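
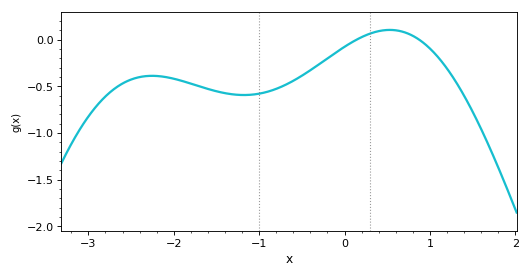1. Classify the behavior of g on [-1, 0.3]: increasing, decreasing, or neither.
increasing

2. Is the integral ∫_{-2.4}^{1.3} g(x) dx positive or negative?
negative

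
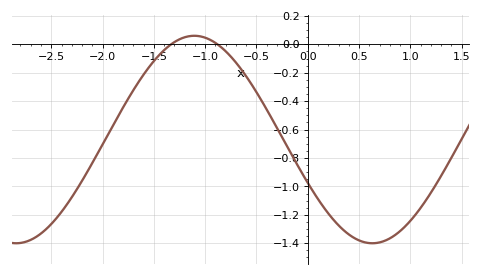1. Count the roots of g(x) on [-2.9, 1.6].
2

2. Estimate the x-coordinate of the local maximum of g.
-1.1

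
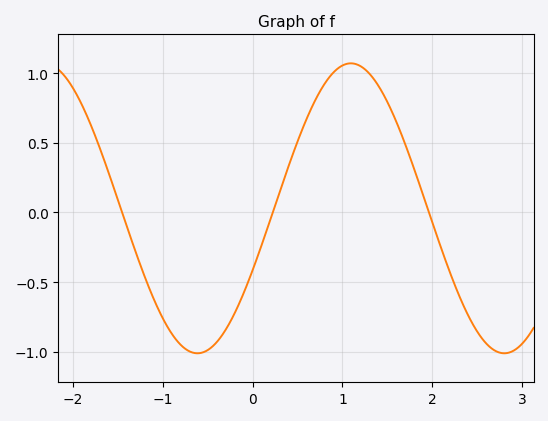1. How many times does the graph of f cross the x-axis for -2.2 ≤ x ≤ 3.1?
3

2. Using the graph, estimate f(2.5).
-0.85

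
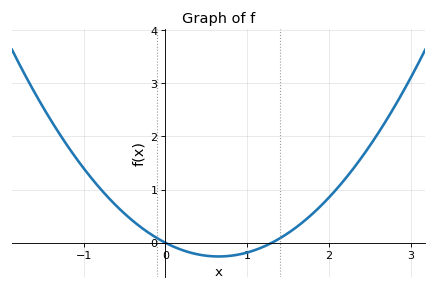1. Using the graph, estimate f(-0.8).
1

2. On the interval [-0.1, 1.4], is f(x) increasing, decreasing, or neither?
neither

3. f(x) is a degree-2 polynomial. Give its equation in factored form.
y = 0.61(x - 0)(x - 1.3)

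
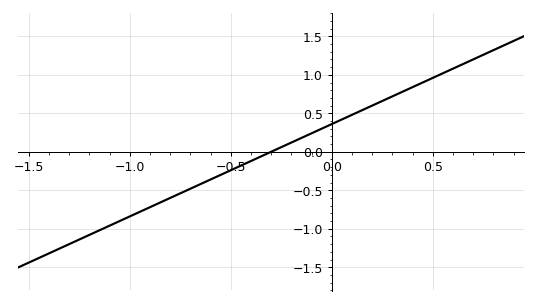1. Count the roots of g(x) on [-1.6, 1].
1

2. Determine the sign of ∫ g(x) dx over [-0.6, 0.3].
positive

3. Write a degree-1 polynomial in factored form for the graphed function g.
y = 1.2(x + 0.3)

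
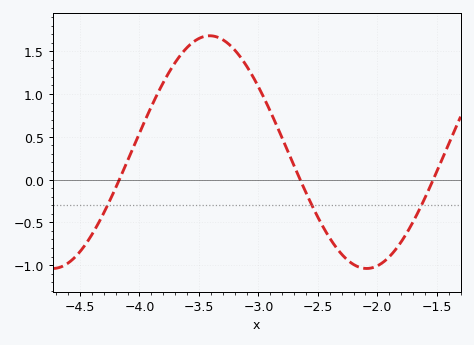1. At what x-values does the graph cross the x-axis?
-4.17, -2.65, -1.53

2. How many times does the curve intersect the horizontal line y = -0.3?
3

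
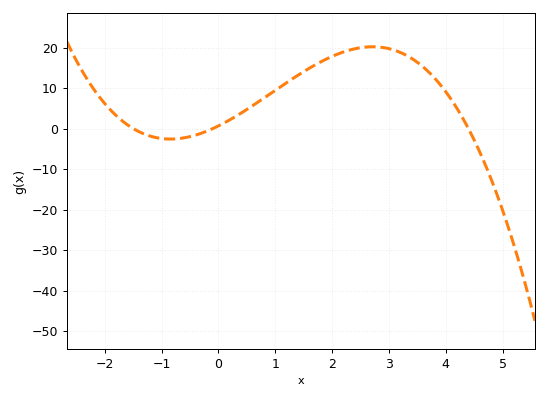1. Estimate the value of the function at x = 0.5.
5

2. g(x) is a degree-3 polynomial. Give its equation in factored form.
y = -1.01(x + 1.5)(x + 0.1)(x - 4.4)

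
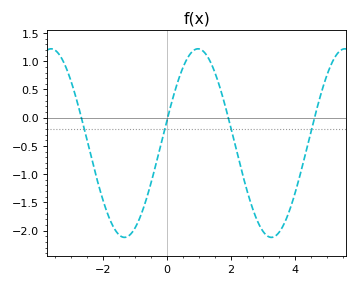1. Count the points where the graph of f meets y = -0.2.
4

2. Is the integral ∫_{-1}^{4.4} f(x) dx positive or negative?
negative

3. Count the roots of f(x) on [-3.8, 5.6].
4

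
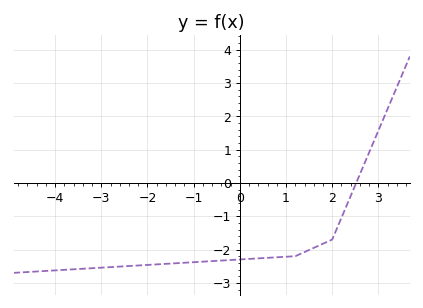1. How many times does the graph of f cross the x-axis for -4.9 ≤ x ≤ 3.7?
1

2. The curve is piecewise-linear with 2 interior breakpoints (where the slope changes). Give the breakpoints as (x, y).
(1.2, -2.2); (2, -1.7)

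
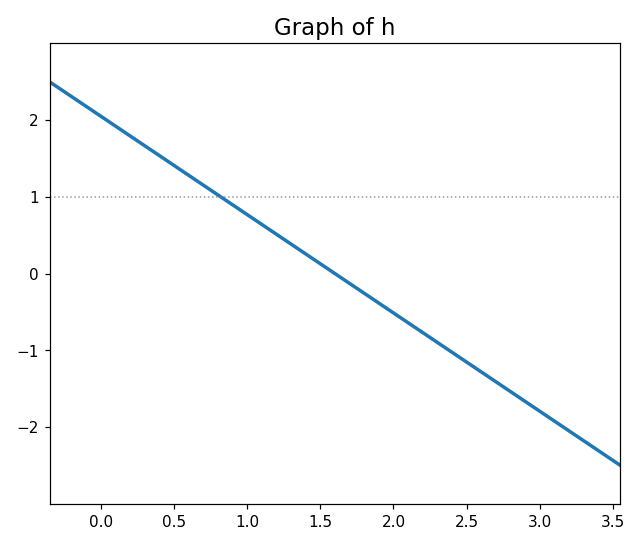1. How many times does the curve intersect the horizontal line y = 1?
1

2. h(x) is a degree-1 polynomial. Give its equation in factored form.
y = -1.28(x - 1.6)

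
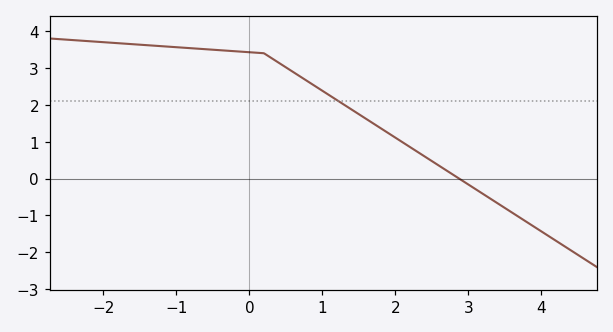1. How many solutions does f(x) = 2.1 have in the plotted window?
1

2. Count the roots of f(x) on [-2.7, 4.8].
1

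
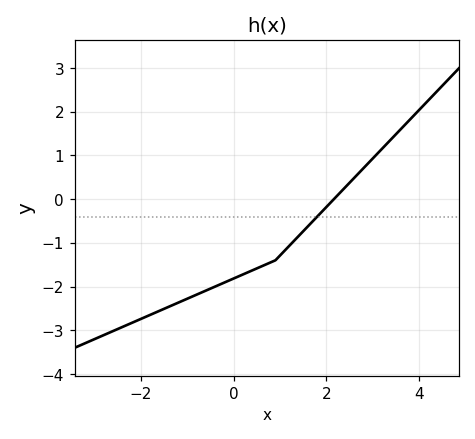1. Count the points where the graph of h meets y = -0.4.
1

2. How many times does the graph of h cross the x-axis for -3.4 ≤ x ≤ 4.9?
1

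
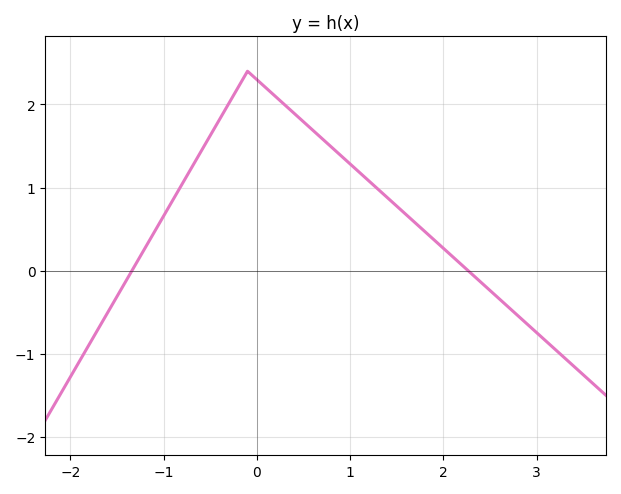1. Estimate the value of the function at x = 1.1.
1.18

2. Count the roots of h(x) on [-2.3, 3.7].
2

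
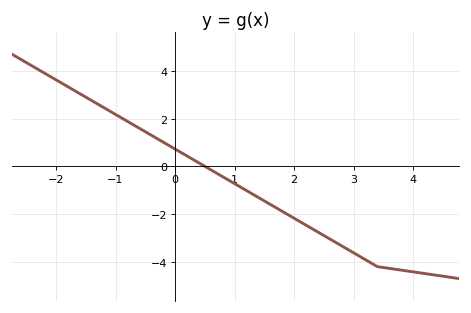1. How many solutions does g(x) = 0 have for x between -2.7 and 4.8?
1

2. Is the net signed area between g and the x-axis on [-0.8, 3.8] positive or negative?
negative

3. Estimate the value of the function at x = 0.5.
0.004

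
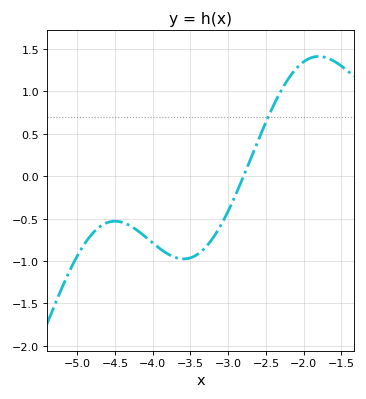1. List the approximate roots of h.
-2.8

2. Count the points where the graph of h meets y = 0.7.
1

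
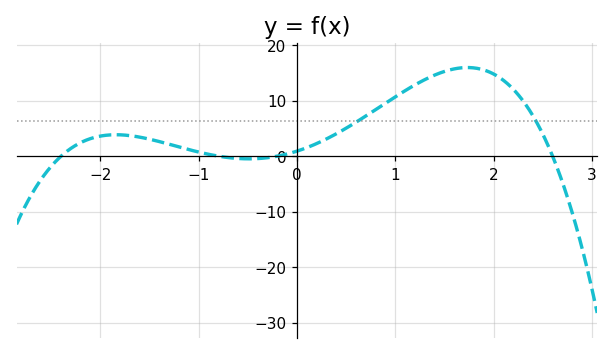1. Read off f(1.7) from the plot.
16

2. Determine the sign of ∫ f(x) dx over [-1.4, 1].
positive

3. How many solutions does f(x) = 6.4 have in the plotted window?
2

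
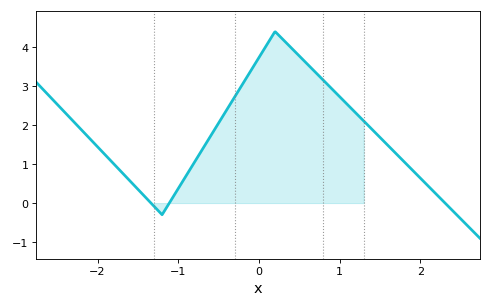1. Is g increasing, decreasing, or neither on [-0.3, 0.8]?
neither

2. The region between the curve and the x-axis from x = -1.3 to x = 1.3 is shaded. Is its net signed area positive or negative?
positive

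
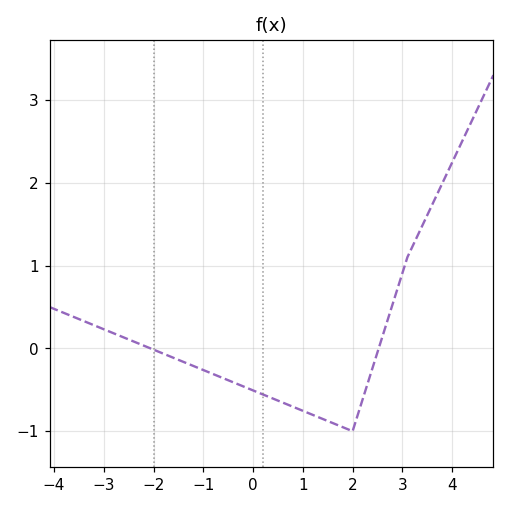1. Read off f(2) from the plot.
-1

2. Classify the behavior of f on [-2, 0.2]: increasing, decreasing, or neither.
decreasing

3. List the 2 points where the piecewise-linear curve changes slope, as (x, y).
(2, -1); (3.1, 1.1)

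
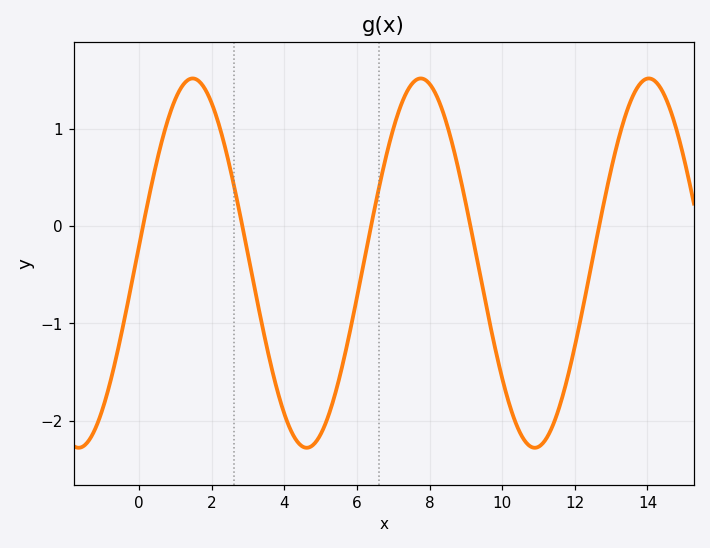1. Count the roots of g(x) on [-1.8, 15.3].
5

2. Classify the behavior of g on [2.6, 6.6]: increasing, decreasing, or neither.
neither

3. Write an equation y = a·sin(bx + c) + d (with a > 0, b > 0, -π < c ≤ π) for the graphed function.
y = 1.9sin(1x + 0.1) - 0.38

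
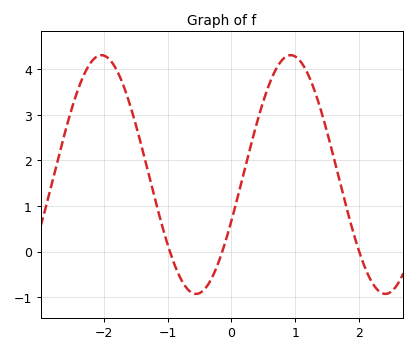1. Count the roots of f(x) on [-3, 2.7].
3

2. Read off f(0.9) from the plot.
4.3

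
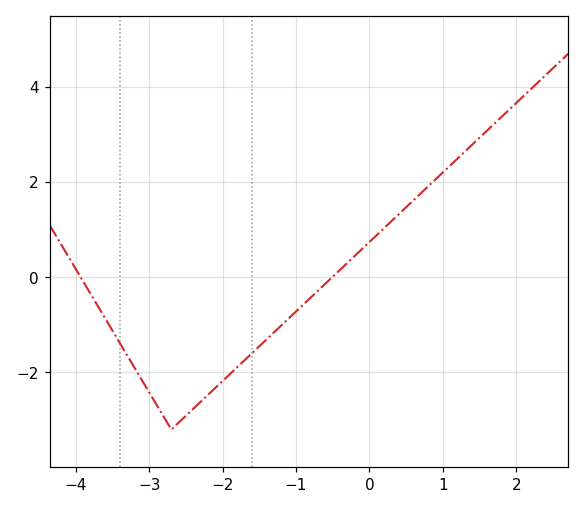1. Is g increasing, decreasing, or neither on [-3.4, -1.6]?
neither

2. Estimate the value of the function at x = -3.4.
-1.4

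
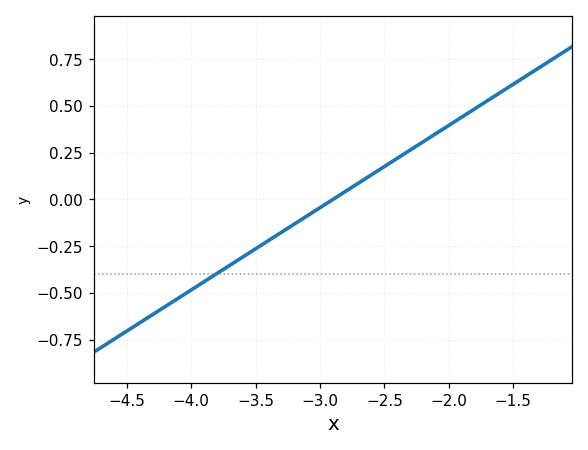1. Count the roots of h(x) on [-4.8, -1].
1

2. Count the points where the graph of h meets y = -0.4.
1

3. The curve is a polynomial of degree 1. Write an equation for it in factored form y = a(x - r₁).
y = 0.44(x + 2.9)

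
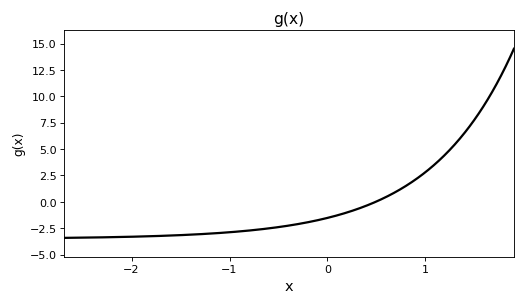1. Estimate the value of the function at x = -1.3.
-3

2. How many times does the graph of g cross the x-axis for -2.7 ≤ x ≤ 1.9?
1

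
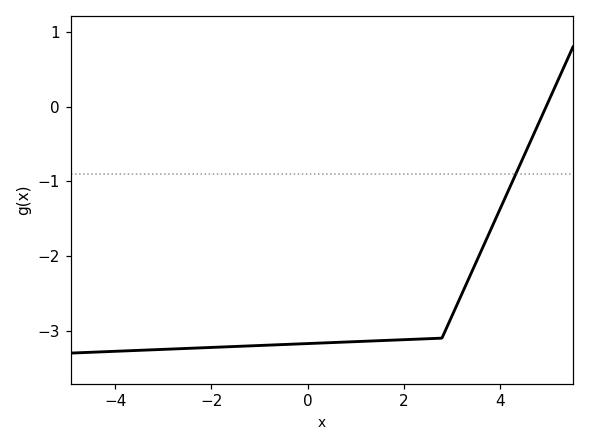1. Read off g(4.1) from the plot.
-1.24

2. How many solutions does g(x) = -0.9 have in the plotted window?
1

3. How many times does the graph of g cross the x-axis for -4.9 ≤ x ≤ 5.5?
1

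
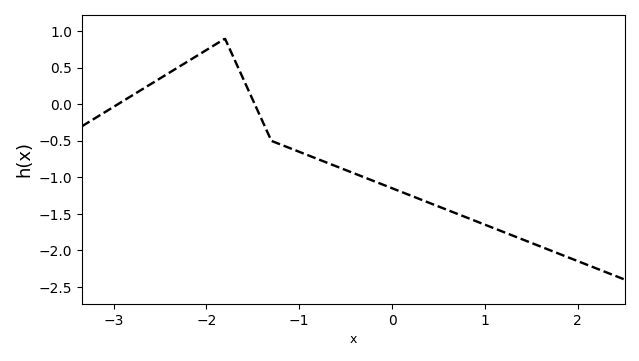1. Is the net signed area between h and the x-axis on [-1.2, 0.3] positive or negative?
negative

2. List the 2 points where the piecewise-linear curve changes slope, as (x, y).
(-1.8, 0.9); (-1.3, -0.5)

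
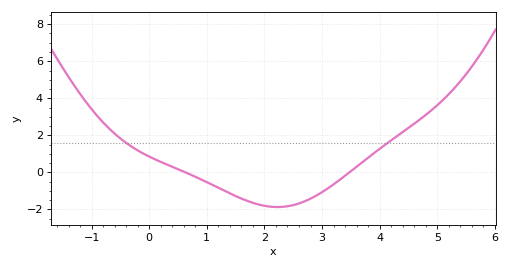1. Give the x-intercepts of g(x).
0.6, 3.4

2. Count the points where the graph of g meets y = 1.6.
2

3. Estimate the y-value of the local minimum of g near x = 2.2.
-1.8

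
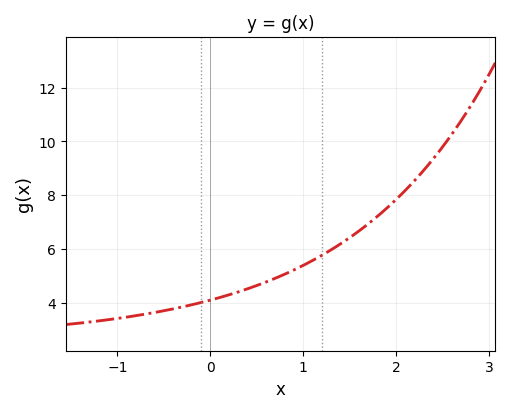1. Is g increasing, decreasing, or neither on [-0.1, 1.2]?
increasing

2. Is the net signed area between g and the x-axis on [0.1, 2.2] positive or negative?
positive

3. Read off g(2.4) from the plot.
9.35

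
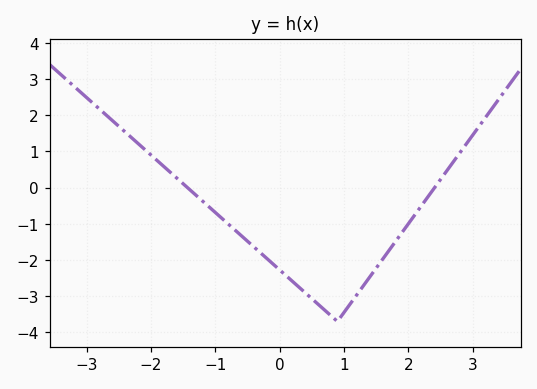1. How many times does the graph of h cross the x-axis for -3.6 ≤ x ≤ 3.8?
2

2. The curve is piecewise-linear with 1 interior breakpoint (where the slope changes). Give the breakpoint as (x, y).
(0.9, -3.7)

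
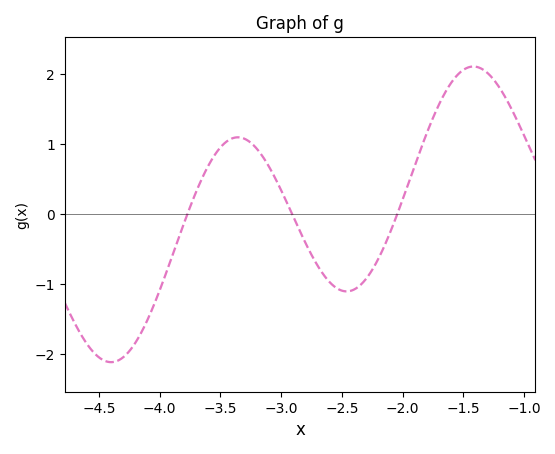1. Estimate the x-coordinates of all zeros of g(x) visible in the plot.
-3.77, -2.91, -2.04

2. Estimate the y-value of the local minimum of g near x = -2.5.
-1.1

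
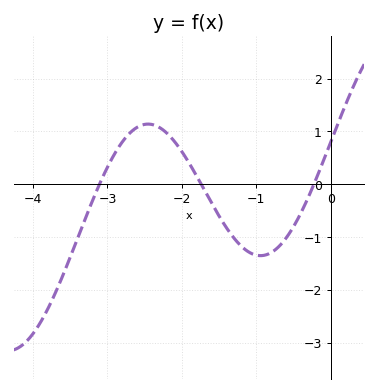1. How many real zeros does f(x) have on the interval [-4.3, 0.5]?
3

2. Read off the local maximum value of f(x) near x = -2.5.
1.14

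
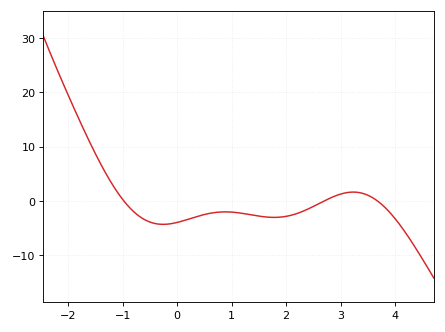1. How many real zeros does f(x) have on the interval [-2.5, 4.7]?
3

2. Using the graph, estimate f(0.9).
-2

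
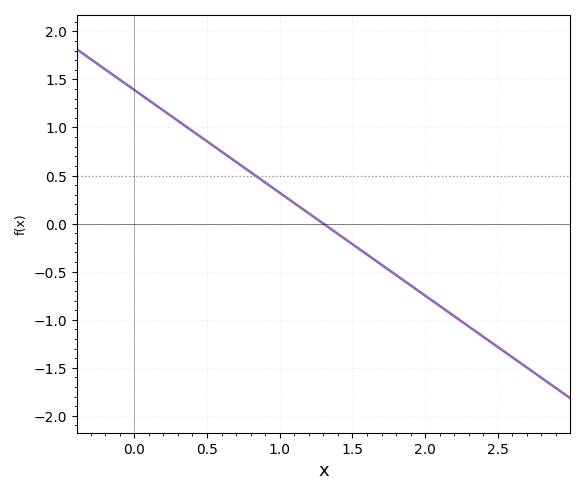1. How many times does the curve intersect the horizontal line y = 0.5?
1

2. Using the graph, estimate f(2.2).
-0.95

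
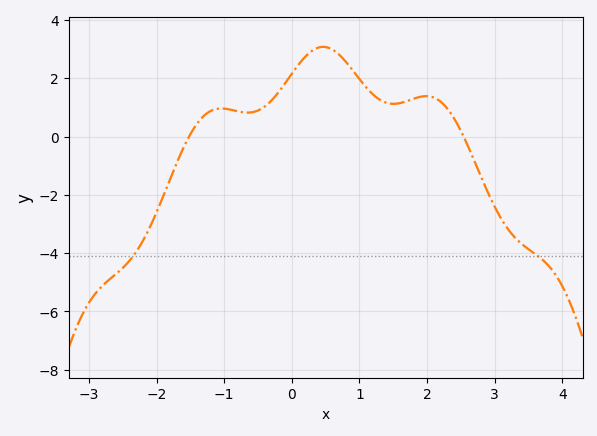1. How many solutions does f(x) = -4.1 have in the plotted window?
2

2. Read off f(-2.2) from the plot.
-3.6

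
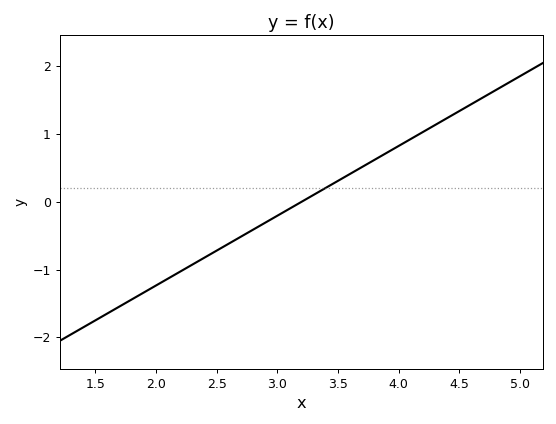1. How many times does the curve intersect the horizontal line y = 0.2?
1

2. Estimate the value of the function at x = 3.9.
0.721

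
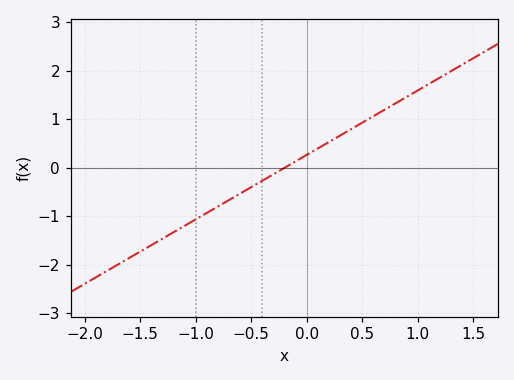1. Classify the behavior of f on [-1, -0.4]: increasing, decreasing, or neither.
increasing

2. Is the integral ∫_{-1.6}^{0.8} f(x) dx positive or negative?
negative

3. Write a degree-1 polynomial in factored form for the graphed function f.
y = 1.33(x + 0.2)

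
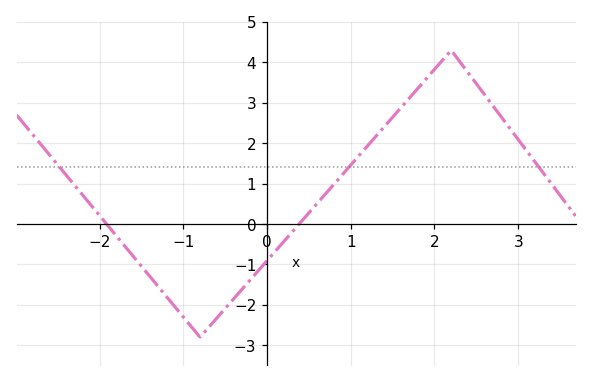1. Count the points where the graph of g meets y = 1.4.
3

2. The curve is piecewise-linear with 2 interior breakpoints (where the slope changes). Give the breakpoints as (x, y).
(-0.8, -2.8); (2.2, 4.3)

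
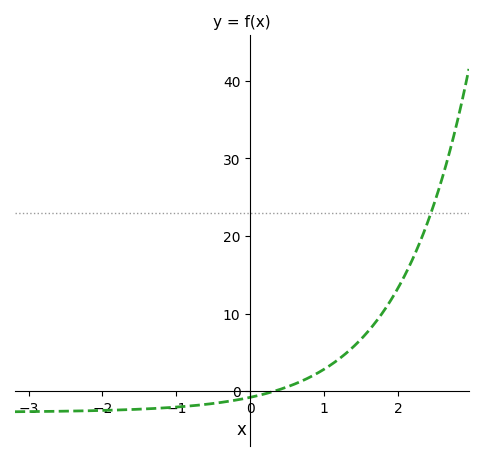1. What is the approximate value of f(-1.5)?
-2.33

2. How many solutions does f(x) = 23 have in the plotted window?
1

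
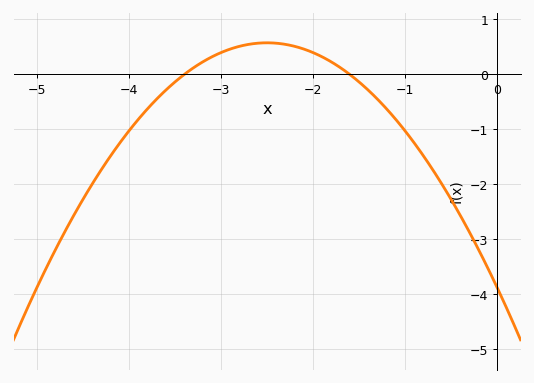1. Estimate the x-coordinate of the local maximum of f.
-2.5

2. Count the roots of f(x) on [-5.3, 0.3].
2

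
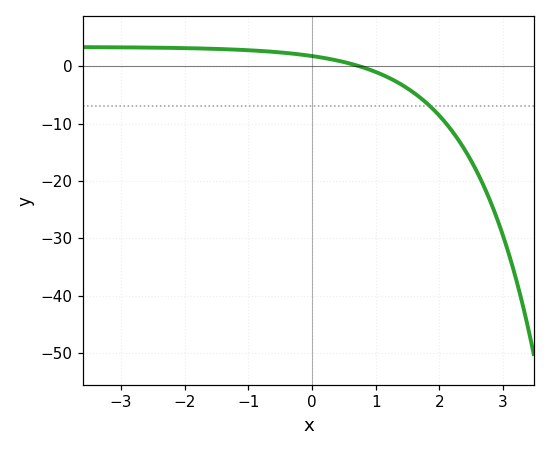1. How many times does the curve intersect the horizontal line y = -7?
1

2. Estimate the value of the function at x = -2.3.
3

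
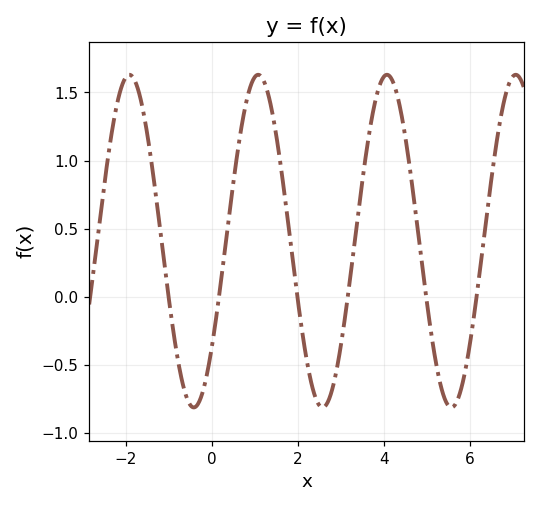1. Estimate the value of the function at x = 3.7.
1.3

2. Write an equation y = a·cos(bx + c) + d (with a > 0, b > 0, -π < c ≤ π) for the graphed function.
y = 1.22cos(2.1x - 2.3) + 0.41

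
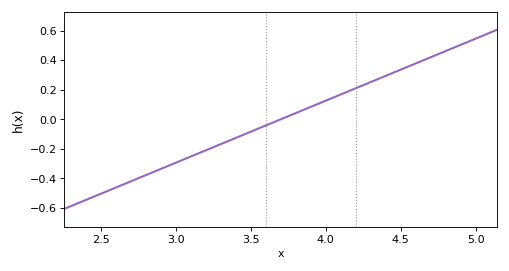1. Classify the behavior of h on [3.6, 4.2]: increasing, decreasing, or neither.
increasing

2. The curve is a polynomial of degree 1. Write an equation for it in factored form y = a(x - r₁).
y = 0.42(x - 3.7)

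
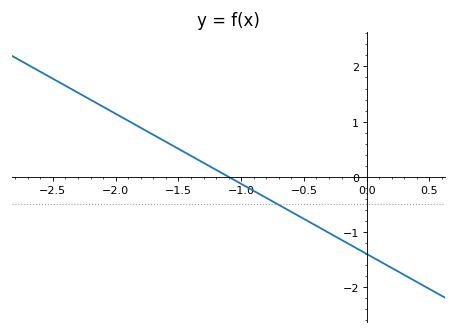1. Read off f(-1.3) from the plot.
0.3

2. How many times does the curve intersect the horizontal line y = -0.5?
1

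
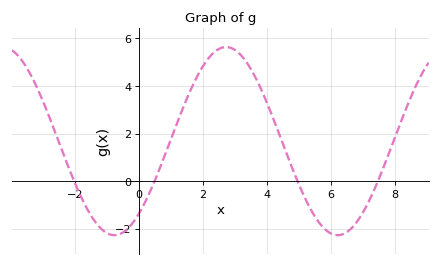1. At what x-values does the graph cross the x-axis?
-2.02, 0.487, 4.96, 7.47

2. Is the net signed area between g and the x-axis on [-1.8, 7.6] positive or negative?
positive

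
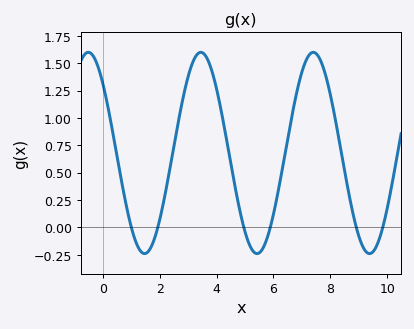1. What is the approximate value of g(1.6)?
-0.2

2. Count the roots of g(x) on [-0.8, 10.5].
6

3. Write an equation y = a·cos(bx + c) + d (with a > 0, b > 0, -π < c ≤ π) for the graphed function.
y = 0.92cos(1.6x + 0.8) + 0.68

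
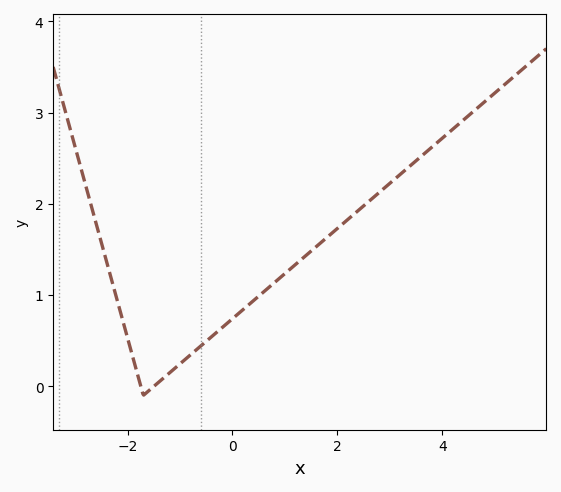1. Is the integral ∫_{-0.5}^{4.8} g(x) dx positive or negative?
positive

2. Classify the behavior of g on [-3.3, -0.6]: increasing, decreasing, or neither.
neither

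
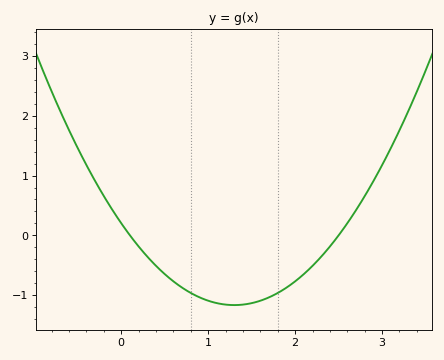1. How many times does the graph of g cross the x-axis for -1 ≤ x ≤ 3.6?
2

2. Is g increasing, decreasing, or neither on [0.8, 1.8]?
neither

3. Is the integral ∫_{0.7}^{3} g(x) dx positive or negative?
negative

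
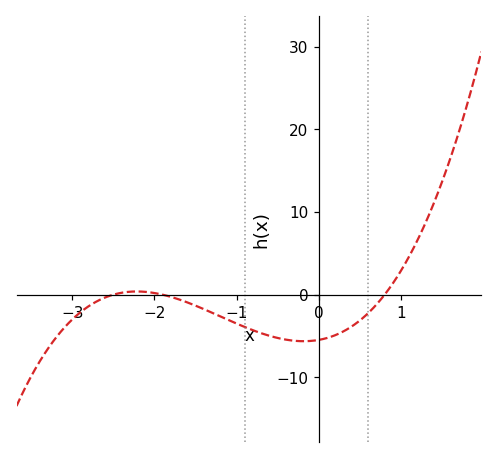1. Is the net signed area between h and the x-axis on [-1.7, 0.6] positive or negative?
negative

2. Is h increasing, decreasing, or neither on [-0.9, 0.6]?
neither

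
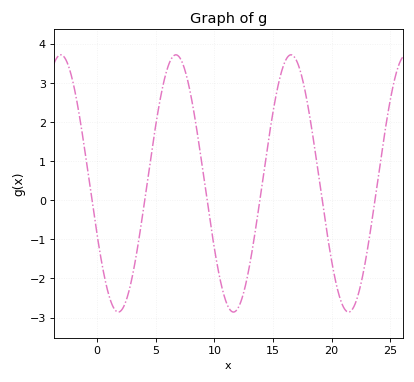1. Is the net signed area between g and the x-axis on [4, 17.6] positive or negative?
positive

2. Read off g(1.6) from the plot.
-2.8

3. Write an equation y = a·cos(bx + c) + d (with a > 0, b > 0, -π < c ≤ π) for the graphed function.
y = 3.29cos(0.64x + 2) + 0.43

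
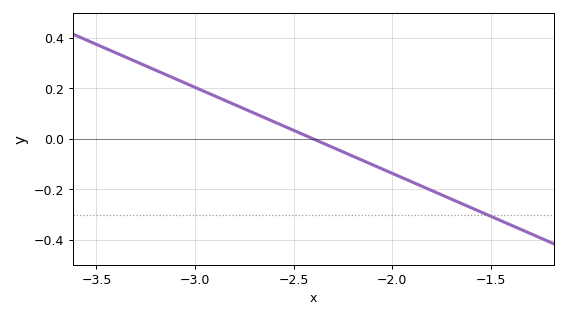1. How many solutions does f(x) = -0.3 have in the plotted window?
1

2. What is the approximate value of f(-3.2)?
0.28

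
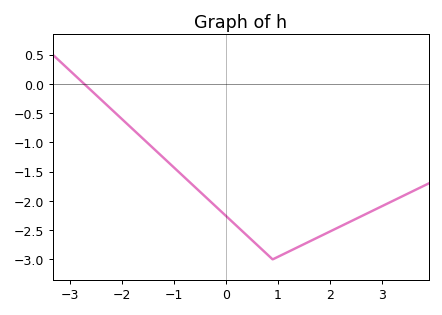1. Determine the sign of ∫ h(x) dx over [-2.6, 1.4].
negative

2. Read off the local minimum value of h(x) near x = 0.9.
-3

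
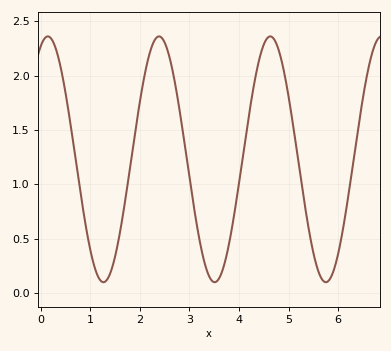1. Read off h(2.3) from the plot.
2.33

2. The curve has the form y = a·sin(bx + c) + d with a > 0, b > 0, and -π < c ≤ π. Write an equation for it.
y = 1.13sin(2.8x + 1.17) + 1.23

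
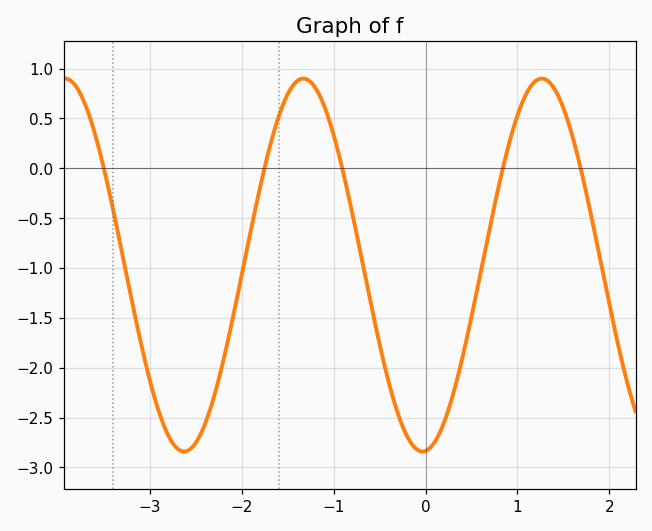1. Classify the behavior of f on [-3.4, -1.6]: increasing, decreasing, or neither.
neither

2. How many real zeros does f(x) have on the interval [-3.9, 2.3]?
5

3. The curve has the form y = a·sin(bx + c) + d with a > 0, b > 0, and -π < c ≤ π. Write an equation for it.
y = 1.87sin(2.42x - 1.49) - 0.97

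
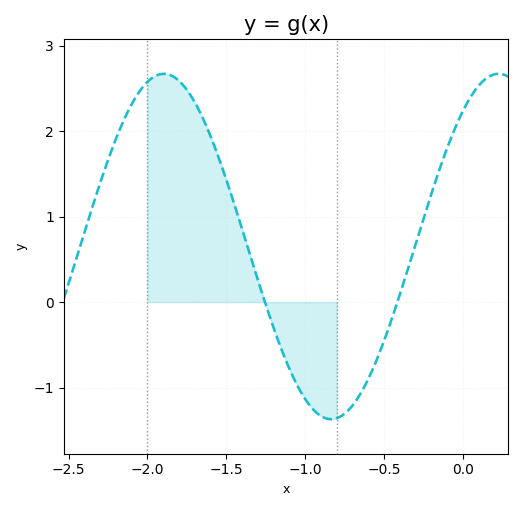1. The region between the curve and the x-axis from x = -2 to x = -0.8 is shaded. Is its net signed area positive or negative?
positive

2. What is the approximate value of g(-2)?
2.6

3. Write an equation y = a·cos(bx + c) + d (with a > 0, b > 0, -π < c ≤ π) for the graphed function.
y = 2.02cos(3x - 0.67) + 0.65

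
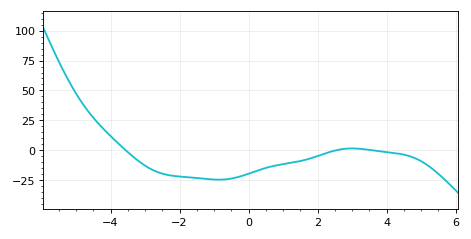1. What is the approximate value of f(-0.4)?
-23.1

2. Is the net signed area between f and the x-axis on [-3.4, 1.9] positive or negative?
negative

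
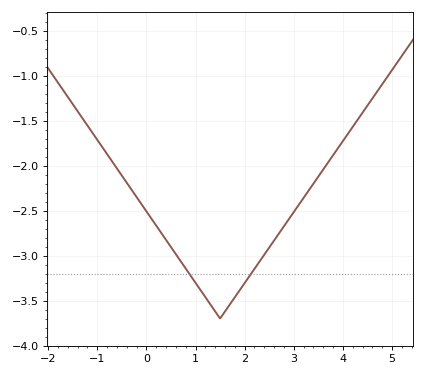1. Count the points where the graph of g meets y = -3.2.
2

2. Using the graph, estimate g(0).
-2.51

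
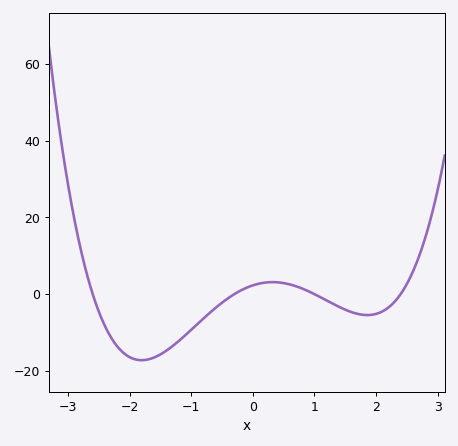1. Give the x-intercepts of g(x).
-2.6, -0.3, 1, 2.4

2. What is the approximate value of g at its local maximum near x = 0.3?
3.12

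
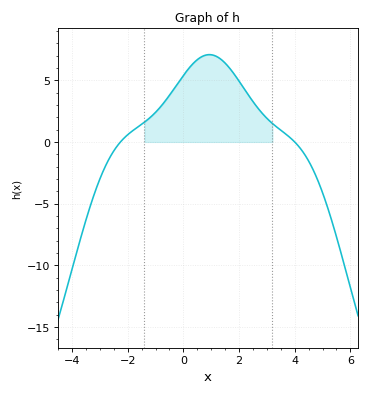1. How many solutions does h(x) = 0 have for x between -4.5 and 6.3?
2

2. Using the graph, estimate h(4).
-0.001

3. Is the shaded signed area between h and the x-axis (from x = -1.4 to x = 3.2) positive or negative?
positive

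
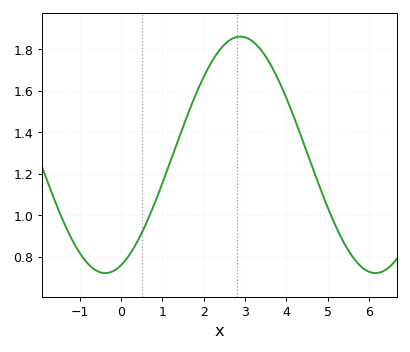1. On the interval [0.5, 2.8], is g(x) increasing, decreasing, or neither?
increasing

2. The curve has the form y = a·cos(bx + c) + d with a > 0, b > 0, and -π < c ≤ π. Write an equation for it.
y = 0.57cos(0.96x - 2.77) + 1.29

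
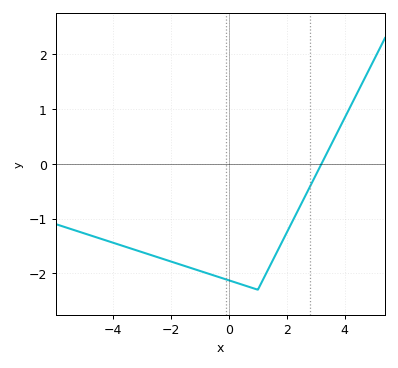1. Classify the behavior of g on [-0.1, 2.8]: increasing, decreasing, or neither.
neither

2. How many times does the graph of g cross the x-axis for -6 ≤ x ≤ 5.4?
1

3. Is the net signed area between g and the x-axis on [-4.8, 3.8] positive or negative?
negative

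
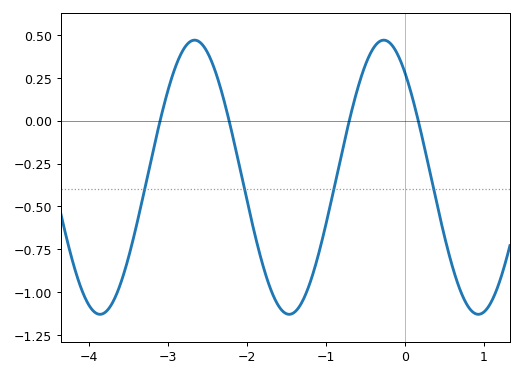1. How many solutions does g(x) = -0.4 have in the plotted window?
4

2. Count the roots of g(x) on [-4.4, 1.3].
4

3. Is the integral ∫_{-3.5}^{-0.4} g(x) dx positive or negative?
negative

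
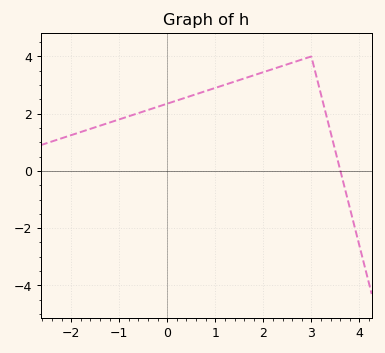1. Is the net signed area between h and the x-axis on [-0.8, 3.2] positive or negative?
positive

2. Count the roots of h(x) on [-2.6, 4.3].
1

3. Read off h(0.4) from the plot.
2.6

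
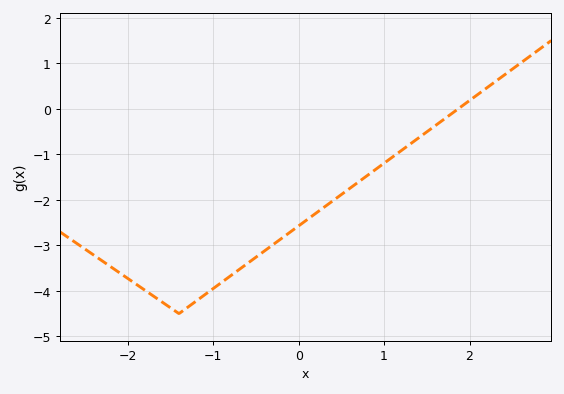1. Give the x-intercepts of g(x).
1.87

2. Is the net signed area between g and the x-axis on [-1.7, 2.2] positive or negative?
negative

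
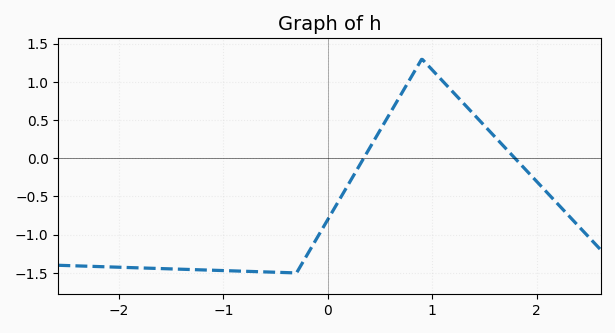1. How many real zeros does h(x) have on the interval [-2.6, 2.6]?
2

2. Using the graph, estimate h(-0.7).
-1.48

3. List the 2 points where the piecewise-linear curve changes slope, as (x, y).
(-0.3, -1.5); (0.9, 1.3)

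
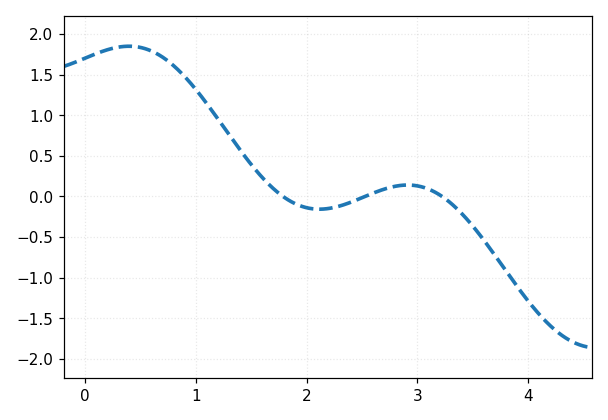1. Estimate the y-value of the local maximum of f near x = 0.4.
1.85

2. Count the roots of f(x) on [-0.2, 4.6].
3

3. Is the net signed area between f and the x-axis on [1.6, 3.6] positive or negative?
negative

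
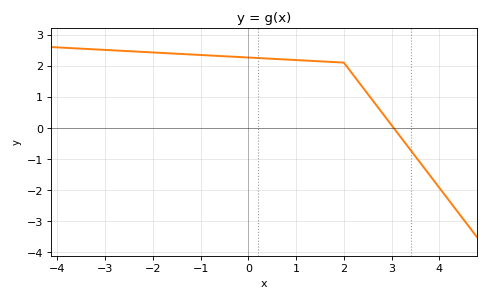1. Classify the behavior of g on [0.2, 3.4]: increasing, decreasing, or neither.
decreasing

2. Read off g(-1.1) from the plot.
2.4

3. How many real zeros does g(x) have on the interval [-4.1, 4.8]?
1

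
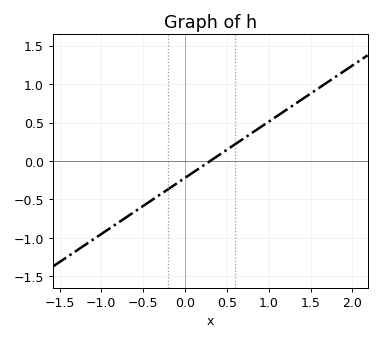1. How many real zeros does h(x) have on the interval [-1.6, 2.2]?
1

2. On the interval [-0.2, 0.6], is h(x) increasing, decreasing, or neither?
increasing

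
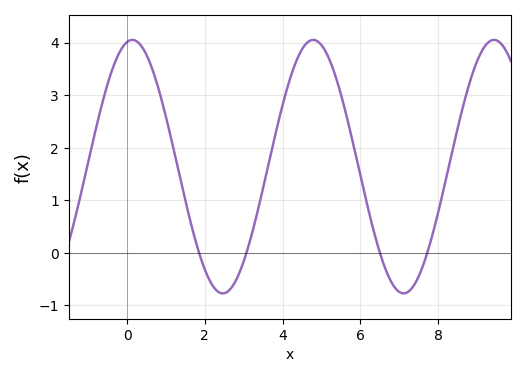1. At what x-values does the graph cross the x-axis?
1.85, 3.07, 6.51, 7.72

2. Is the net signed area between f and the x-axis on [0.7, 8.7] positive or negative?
positive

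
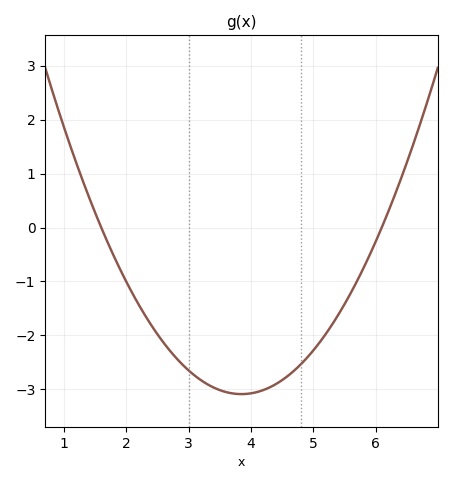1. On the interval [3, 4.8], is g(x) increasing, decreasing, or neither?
neither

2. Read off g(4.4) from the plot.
-2.9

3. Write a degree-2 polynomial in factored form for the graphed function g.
y = 0.61(x - 1.6)(x - 6.1)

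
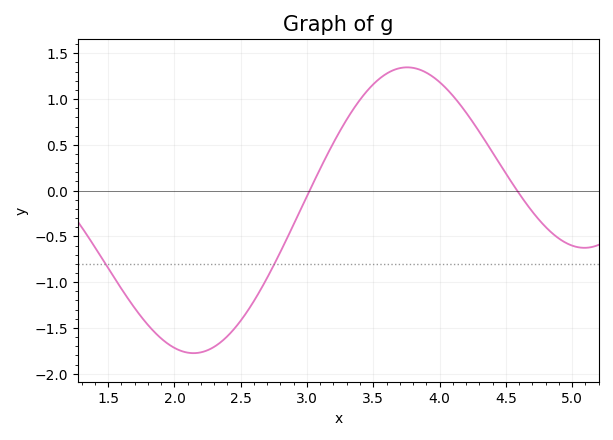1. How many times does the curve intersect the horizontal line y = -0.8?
2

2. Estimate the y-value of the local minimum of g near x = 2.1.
-1.78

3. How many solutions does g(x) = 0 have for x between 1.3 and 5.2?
2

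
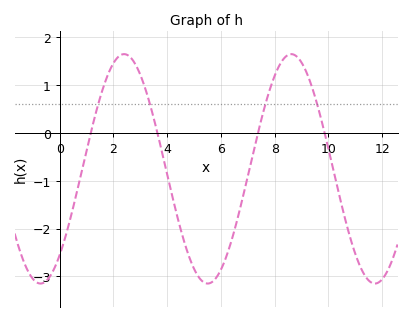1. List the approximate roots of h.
1.16, 3.64, 7.38, 9.86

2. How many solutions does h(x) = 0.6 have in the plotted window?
4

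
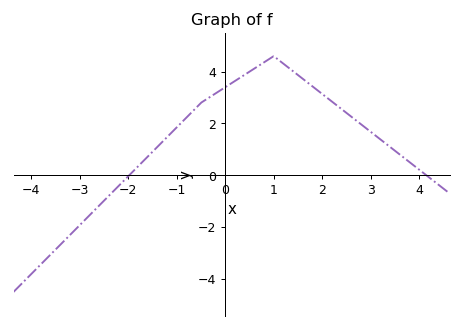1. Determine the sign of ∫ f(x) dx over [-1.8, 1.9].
positive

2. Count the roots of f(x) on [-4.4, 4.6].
2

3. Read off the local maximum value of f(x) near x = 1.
4.6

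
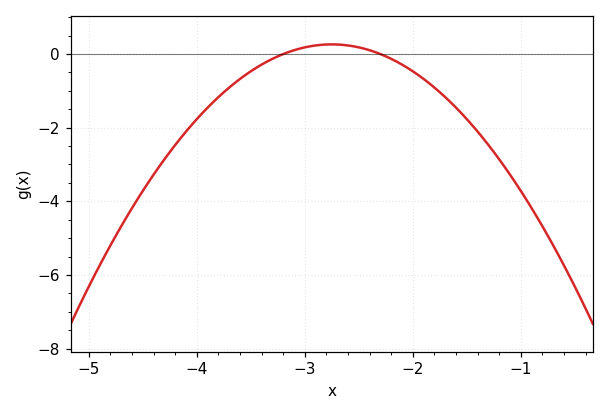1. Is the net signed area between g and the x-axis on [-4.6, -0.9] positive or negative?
negative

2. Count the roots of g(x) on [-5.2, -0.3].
2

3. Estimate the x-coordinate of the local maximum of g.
-2.75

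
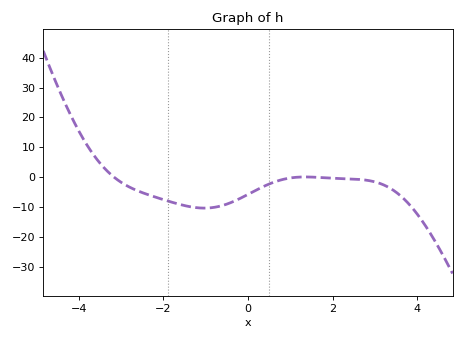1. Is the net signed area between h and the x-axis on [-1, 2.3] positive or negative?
negative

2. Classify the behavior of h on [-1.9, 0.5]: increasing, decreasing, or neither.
neither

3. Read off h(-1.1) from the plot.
-10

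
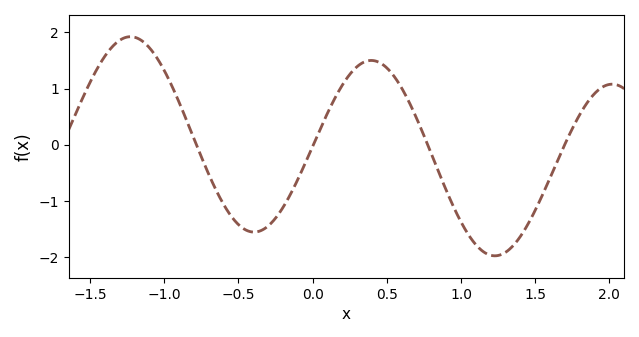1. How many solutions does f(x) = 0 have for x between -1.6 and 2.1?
4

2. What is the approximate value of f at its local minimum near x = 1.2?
-2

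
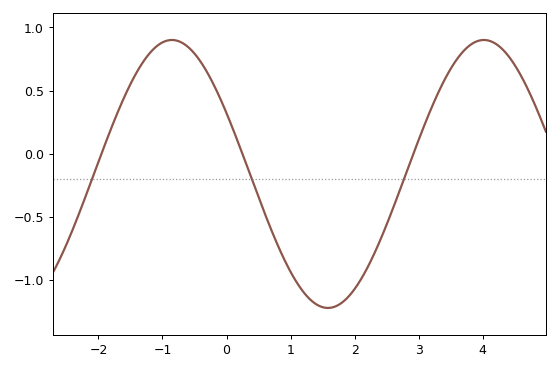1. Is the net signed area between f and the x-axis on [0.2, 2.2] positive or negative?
negative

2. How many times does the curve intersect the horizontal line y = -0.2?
3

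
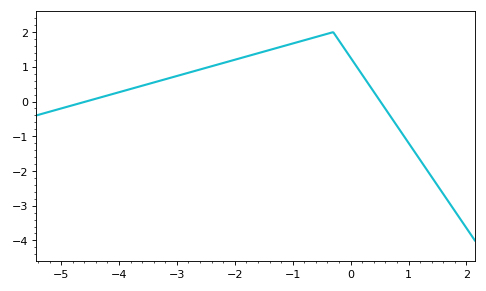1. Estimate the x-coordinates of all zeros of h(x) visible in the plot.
-4.57, 0.515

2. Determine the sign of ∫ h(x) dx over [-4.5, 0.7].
positive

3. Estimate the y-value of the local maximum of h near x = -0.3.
2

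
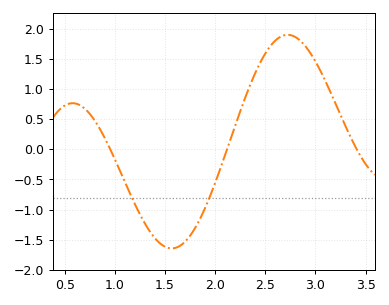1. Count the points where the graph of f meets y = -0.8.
2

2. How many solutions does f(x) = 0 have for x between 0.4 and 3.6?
3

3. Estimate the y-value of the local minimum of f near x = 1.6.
-1.65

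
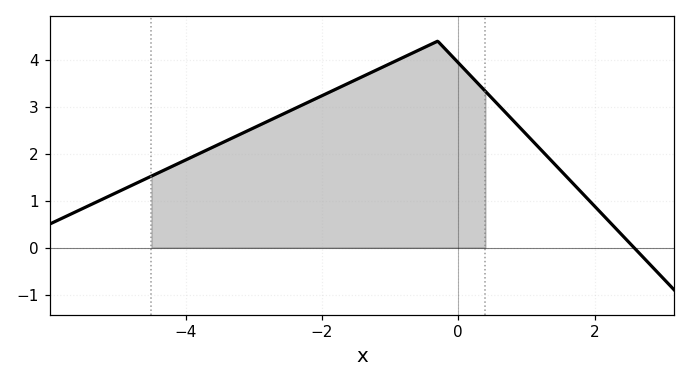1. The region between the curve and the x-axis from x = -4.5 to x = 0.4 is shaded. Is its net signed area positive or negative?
positive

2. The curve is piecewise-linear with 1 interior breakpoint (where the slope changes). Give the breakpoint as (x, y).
(-0.3, 4.4)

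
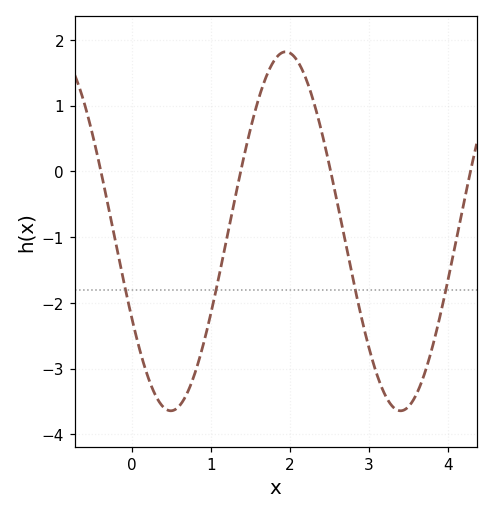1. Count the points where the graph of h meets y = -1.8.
4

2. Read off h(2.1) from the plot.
1.7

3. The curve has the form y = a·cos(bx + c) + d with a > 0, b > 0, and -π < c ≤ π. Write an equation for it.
y = 2.73cos(2.2x + 2.1) - 0.91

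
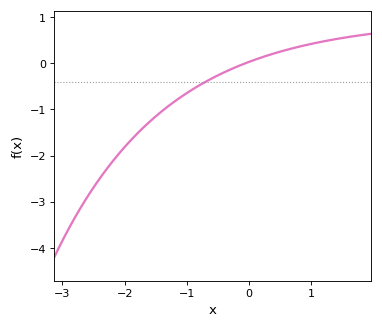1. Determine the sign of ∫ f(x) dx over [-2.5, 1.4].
negative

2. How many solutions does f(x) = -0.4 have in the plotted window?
1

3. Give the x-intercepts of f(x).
-0.058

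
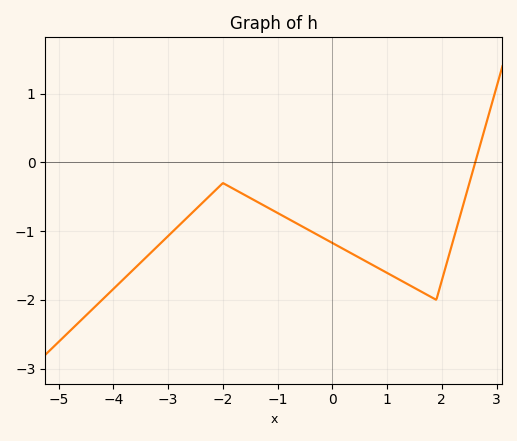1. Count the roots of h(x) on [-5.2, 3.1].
1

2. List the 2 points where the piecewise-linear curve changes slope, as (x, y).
(-2, -0.3); (1.9, -2)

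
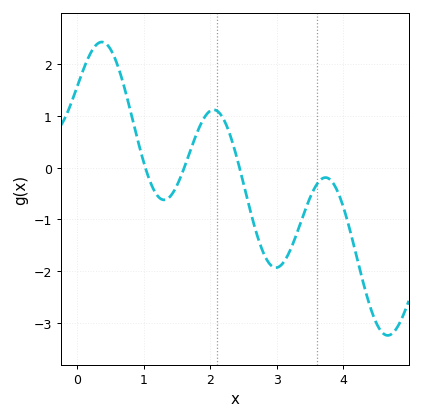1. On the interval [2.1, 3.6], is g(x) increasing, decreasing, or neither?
neither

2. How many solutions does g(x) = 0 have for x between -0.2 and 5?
3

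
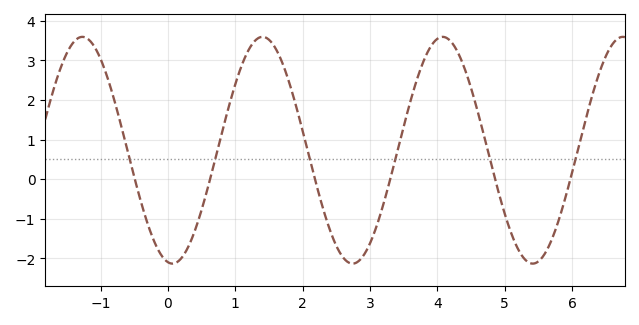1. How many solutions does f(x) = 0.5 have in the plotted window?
6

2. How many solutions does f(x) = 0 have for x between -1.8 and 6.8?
6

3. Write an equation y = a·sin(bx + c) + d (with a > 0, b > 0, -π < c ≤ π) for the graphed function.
y = 2.86sin(2.35x - 1.73) + 0.73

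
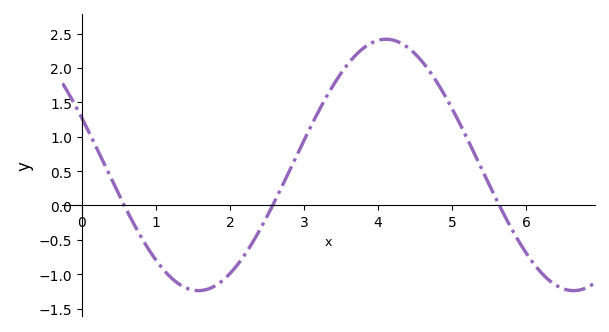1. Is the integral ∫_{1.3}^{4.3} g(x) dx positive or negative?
positive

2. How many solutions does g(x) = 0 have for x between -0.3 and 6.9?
3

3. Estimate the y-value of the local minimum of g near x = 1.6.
-1.24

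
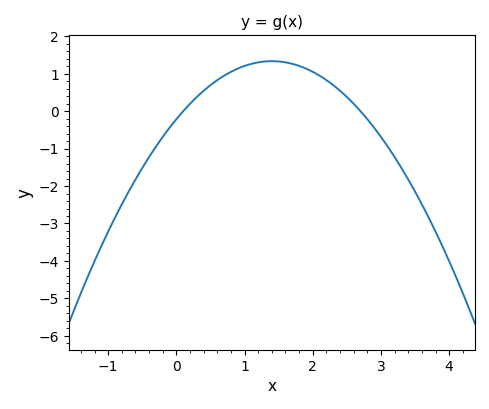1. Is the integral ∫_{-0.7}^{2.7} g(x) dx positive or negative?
positive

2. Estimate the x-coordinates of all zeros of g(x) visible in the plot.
0.1, 2.7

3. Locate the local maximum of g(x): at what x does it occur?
1.4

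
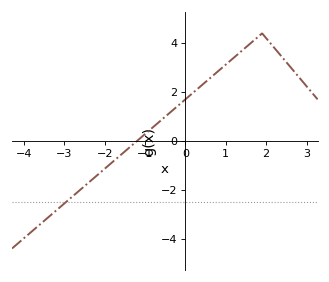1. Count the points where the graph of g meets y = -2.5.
1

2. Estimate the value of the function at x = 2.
4.2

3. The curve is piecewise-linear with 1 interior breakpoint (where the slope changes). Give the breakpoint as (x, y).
(1.9, 4.4)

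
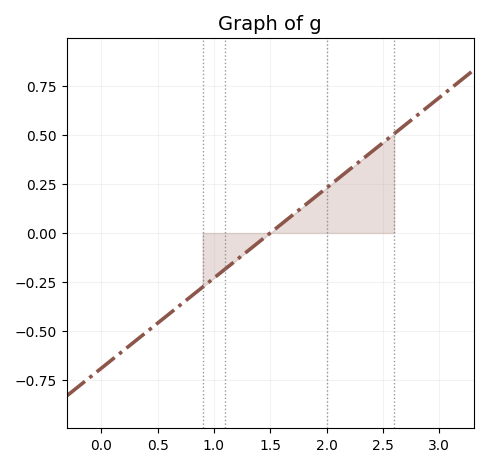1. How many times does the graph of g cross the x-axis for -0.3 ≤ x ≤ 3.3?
1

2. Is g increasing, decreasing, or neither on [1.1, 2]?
increasing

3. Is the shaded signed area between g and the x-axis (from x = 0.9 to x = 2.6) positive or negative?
positive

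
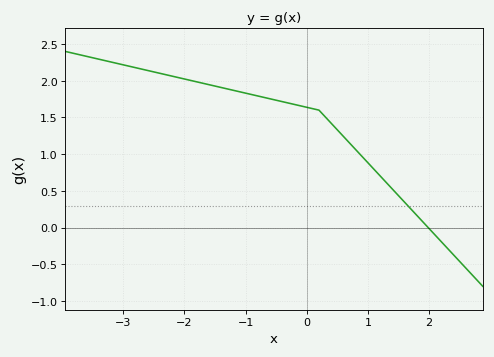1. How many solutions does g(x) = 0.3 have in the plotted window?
1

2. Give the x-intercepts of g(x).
2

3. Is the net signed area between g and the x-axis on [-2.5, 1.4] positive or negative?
positive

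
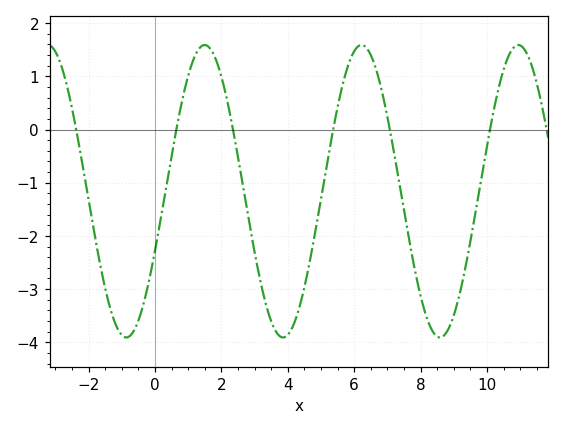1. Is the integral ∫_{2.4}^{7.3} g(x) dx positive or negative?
negative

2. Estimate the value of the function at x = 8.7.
-3.88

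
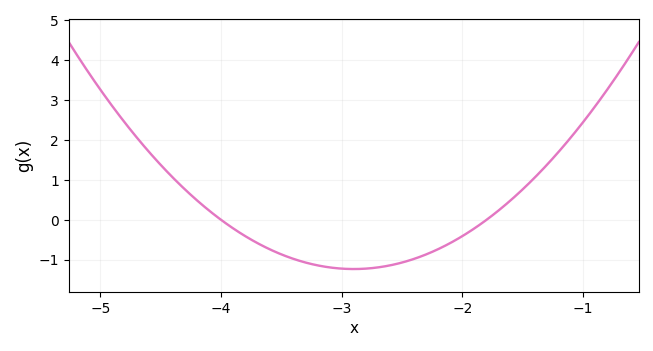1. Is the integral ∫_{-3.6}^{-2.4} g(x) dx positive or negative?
negative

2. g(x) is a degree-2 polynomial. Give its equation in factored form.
y = 1.02(x + 4)(x + 1.8)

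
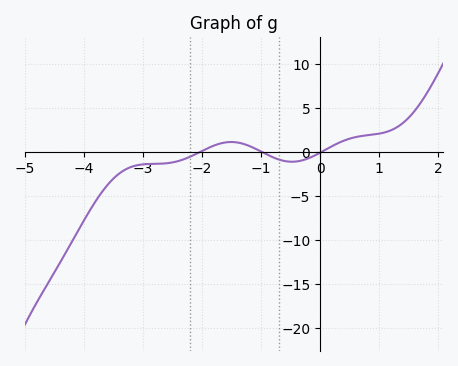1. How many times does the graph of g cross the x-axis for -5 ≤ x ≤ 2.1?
3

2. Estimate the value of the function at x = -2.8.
-1.35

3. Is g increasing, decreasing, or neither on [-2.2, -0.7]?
neither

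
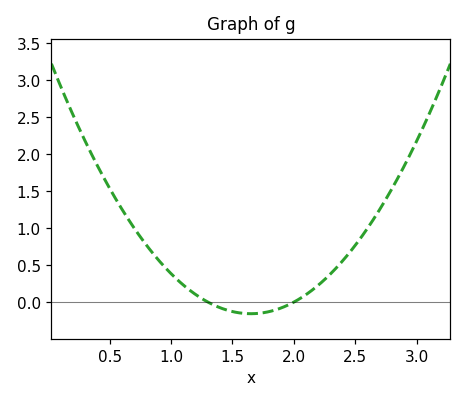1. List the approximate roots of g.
1.3, 2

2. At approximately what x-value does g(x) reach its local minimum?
1.65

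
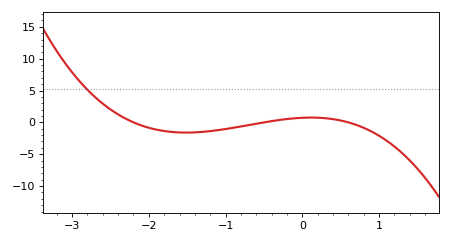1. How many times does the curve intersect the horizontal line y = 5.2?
1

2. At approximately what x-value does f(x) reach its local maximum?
0.1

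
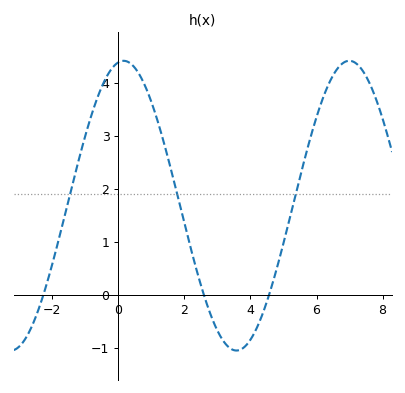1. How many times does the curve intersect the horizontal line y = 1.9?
3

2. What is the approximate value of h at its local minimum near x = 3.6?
-1.05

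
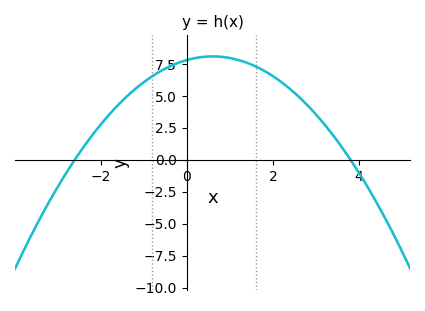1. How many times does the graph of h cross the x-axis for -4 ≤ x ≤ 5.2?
2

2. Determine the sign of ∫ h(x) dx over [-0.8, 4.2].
positive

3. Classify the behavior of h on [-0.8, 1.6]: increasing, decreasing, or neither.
neither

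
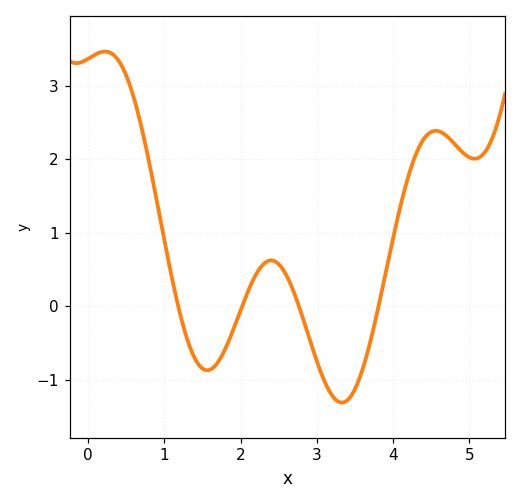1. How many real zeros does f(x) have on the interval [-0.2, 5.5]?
4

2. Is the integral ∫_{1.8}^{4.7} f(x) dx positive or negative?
positive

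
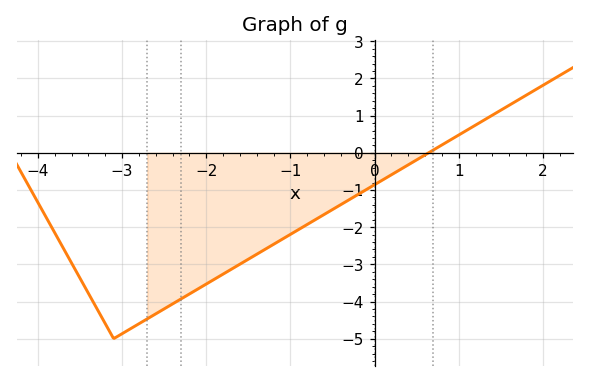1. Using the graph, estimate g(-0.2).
-1.1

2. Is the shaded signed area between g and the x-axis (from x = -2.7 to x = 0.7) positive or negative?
negative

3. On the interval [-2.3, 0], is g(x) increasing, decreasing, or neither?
increasing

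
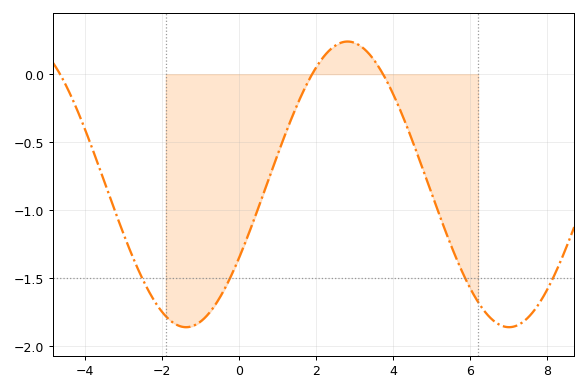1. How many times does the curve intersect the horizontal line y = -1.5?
4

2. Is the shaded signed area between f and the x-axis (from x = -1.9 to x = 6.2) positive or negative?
negative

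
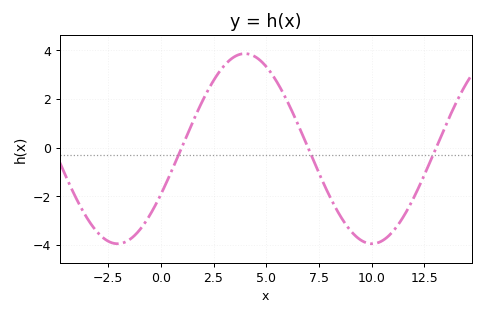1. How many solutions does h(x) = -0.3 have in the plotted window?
3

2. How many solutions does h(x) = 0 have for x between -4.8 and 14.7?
3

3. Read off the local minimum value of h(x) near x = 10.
-3.95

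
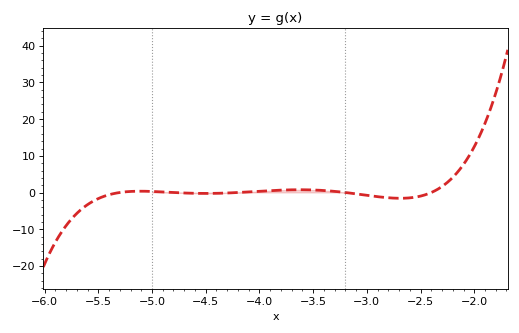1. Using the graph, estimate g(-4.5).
0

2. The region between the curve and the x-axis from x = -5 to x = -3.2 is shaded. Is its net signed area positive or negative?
positive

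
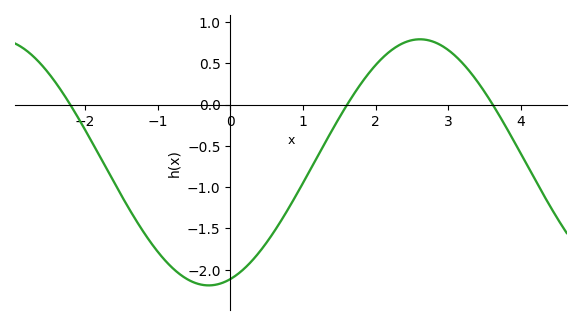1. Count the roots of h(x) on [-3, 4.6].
3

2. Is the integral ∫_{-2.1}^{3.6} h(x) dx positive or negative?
negative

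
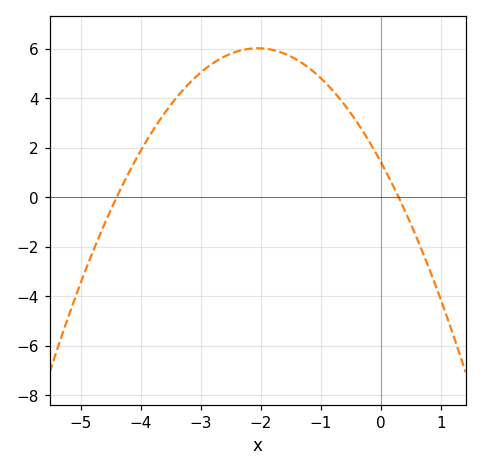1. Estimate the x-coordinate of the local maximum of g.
-2.05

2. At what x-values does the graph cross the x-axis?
-4.4, 0.3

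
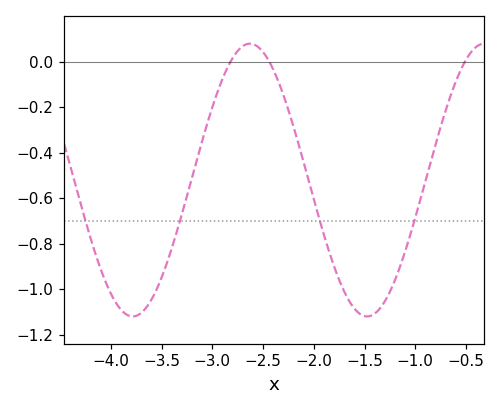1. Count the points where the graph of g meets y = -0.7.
4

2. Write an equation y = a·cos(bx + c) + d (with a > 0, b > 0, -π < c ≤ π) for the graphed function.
y = 0.6cos(2.7x + 0.87) - 0.52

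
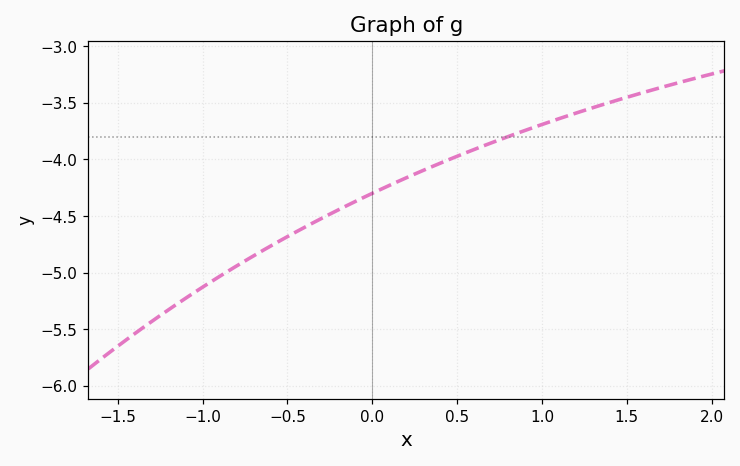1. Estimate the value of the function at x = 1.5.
-3.45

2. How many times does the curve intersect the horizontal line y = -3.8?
1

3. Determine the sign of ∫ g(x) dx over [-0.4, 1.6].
negative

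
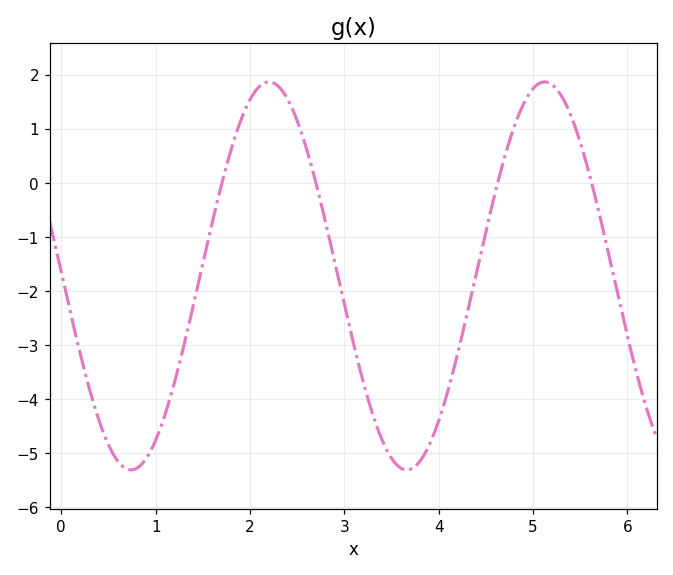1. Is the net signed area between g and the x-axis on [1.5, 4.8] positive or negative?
negative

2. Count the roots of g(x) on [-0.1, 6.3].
4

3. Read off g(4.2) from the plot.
-3.2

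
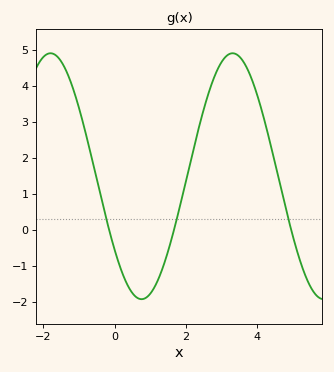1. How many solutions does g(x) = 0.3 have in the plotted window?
3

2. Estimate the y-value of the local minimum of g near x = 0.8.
-1.9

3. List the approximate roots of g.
-0.2, 1.6, 5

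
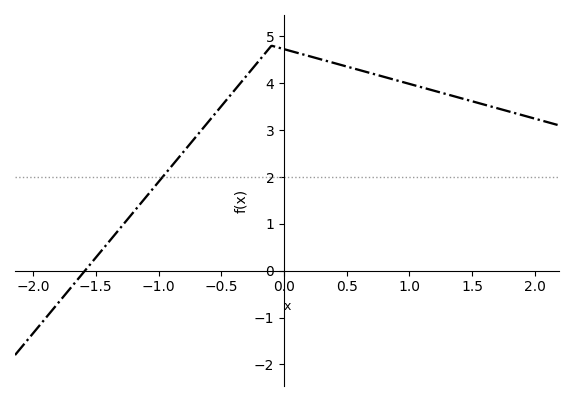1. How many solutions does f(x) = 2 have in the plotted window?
1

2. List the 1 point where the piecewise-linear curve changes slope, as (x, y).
(-0.1, 4.8)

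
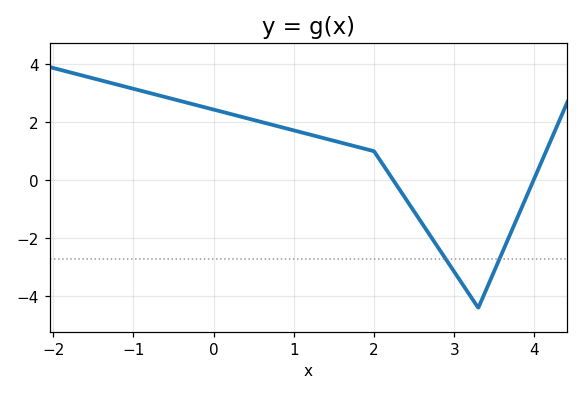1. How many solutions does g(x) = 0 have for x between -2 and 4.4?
2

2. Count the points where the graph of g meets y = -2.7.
2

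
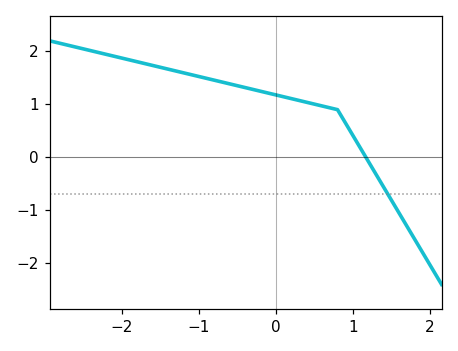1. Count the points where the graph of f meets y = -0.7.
1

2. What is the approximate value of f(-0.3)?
1.3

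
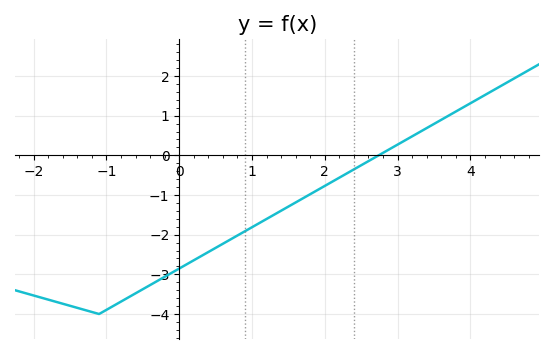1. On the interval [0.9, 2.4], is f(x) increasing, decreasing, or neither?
increasing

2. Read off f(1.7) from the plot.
-1.08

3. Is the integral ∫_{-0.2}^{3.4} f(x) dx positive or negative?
negative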